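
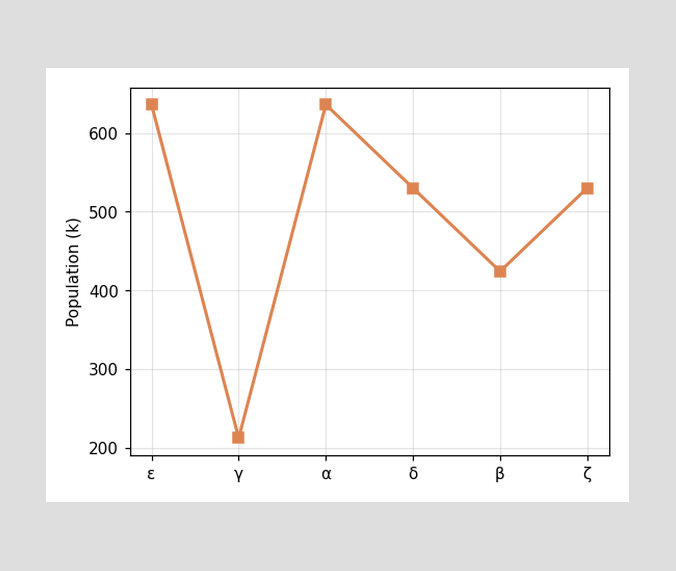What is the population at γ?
At γ, the line is at 212k.

212k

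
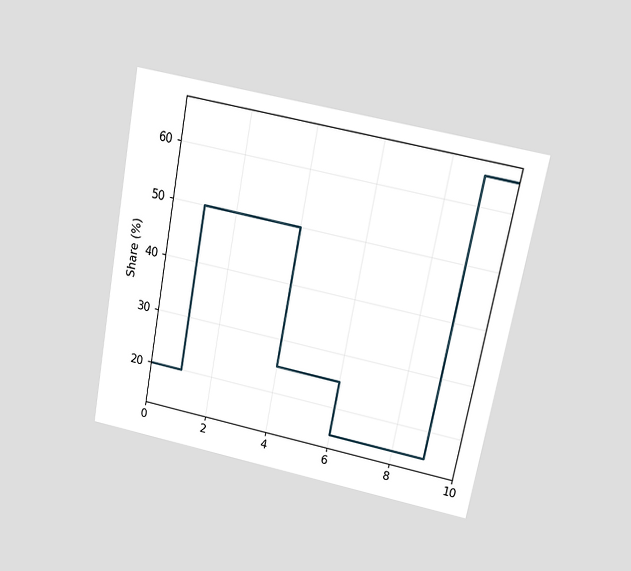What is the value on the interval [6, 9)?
The chart is tilted about 11° clockwise and viewed at a slight angle. On [6, 9) the step sits at 15%.

15%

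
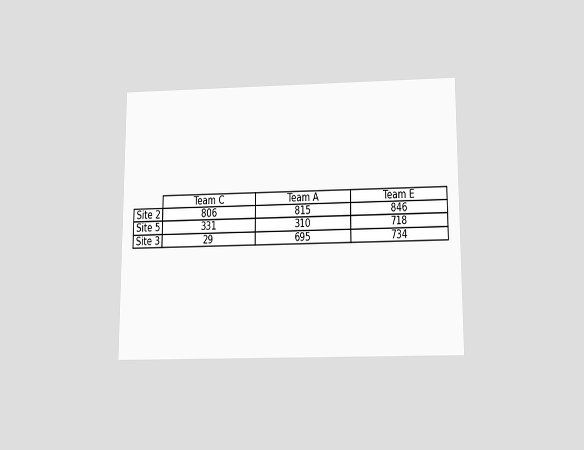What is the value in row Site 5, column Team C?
The chart is viewed slightly from below. The (Site 5, Team C) cell reads 331.

331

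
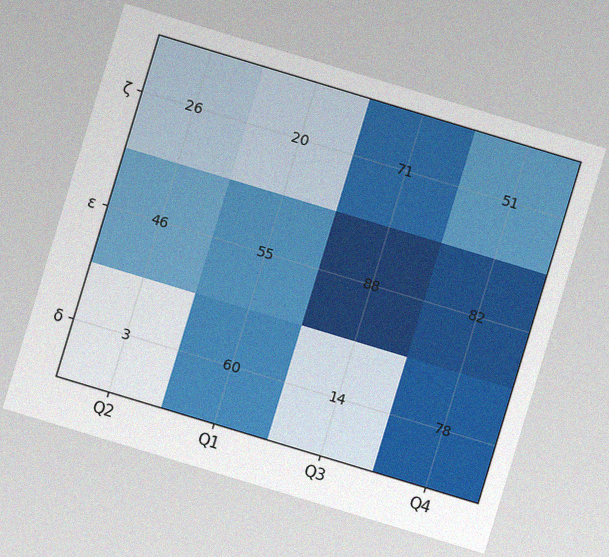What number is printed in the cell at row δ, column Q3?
The chart is tilted about 17° clockwise, with some photo noise. The (δ, Q3) cell reads 14.

14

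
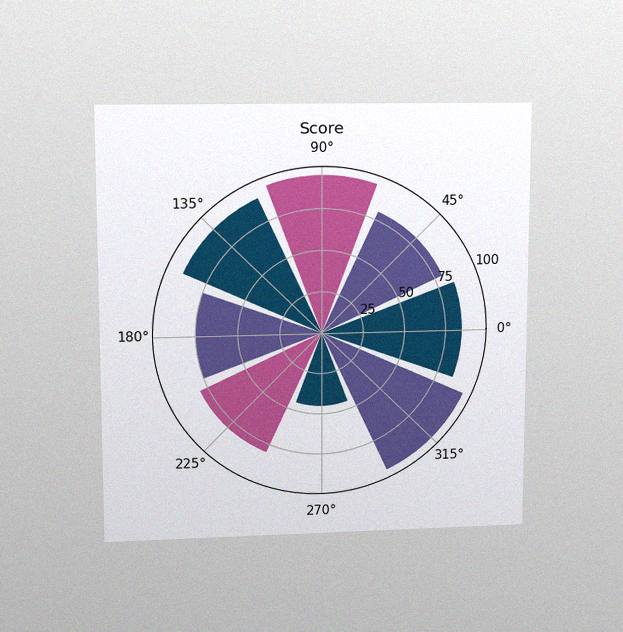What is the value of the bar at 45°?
The chart is viewed at a slight angle, with some photo noise. The bar at 45° reaches 80 on the radial axis.

80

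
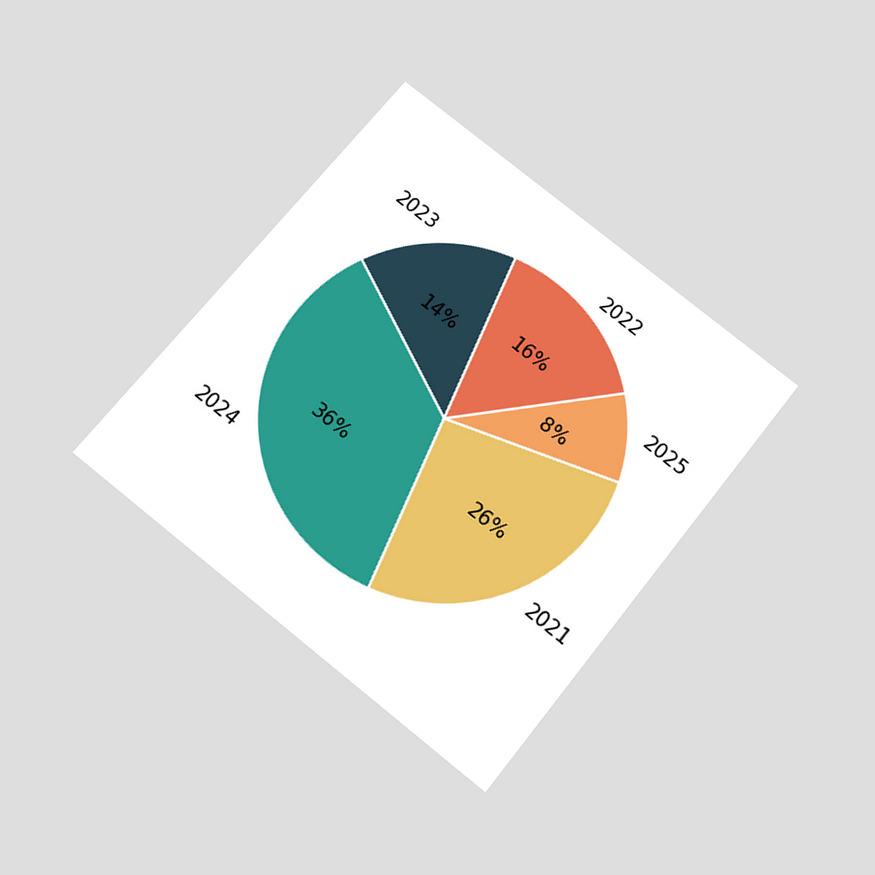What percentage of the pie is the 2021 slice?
26%

The chart is tilted about 39° clockwise and viewed slightly from below. The 2021 slice takes up 26% of the pie.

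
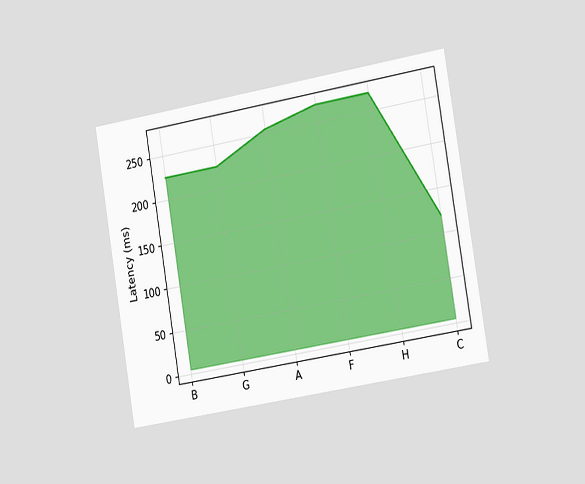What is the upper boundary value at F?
270ms

The chart is tilted about 9° counter-clockwise and viewed slightly from the right. At F the upper boundary is at 270ms.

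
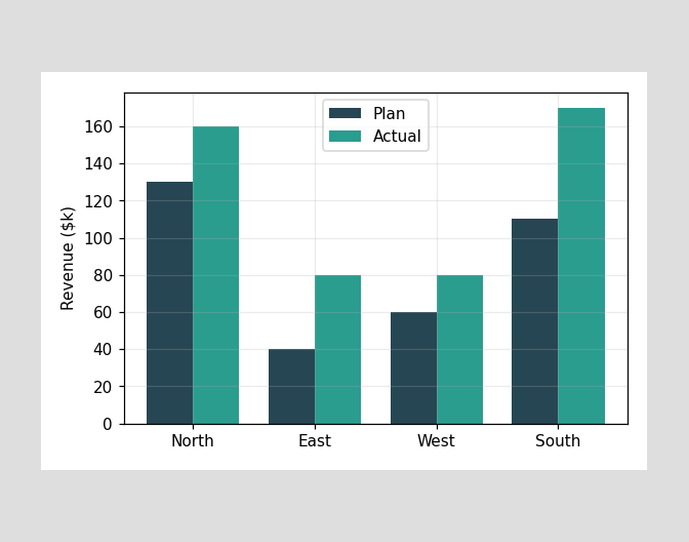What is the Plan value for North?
$130k

The Plan bar at North reaches $130k on the y-axis.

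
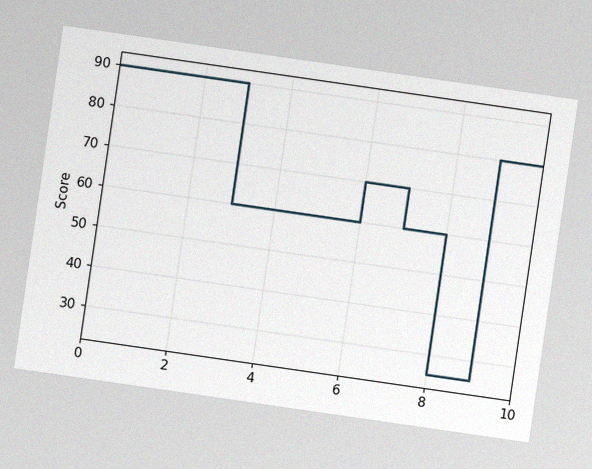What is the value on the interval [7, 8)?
The chart is tilted about 8° clockwise, with some photo noise. On [7, 8) the step sits at 60.

60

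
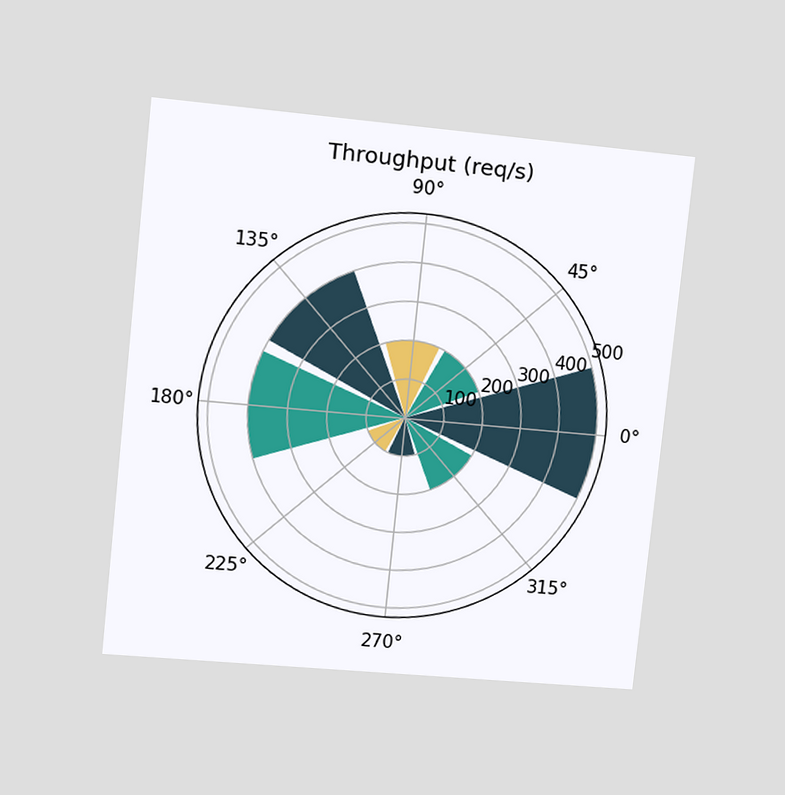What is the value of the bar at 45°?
200req/s

The chart is tilted about 6° clockwise and viewed at a slight angle. The bar at 45° reaches 200req/s on the radial axis.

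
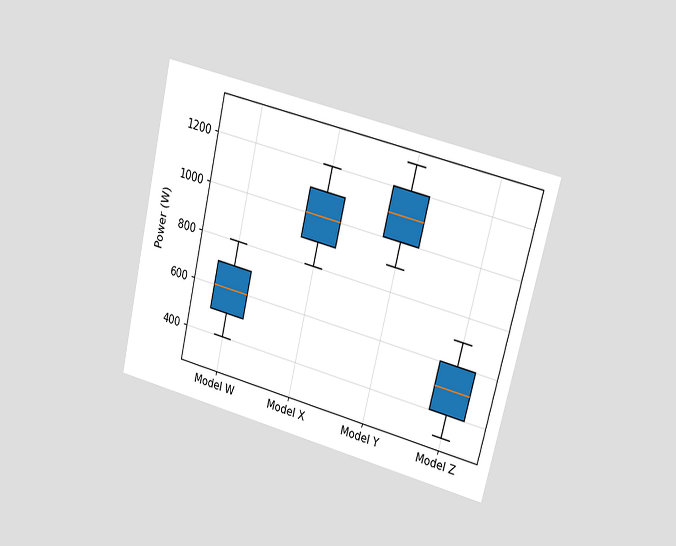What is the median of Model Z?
500W

The chart is tilted about 14° clockwise and viewed at a slight angle. The median line in the Model Z box sits at 500W.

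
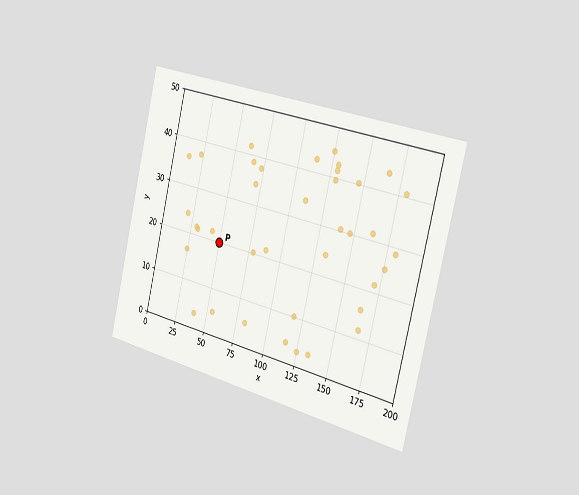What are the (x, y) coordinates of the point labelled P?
The chart is tilted about 13° clockwise and viewed slightly from the right. Following the gridlines from P to each axis, P sits at (50, 20).

(50, 20)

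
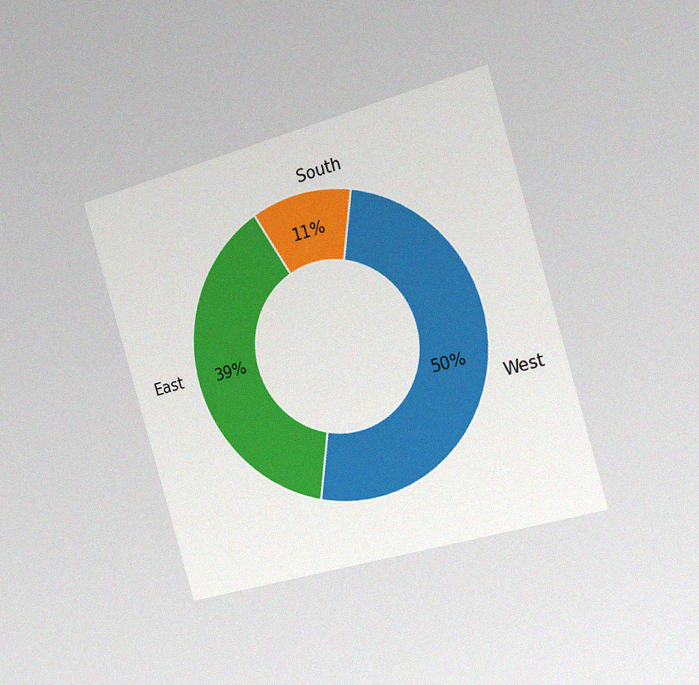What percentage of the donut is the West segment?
50%

The chart is tilted about 16° counter-clockwise and viewed slightly from the right, with some photo noise. The West segment takes up 50% of the ring.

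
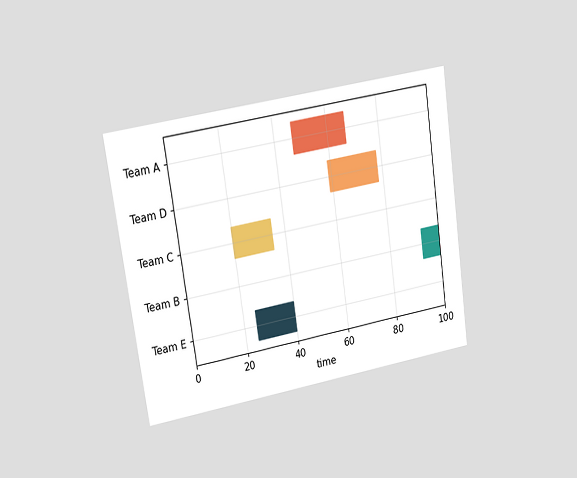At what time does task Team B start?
The chart is tilted about 8° counter-clockwise and viewed at a slight angle. The Team B bar begins at t=93.

93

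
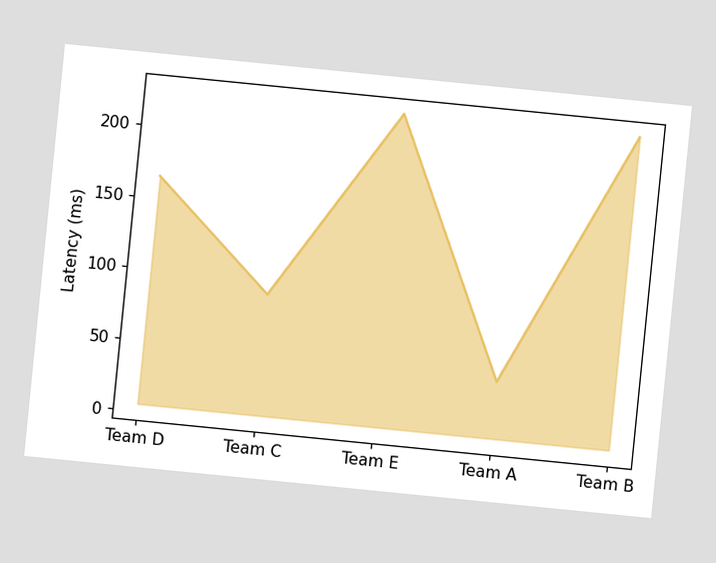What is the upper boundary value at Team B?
225ms

The chart is tilted about 6° clockwise. At Team B the upper boundary is at 225ms.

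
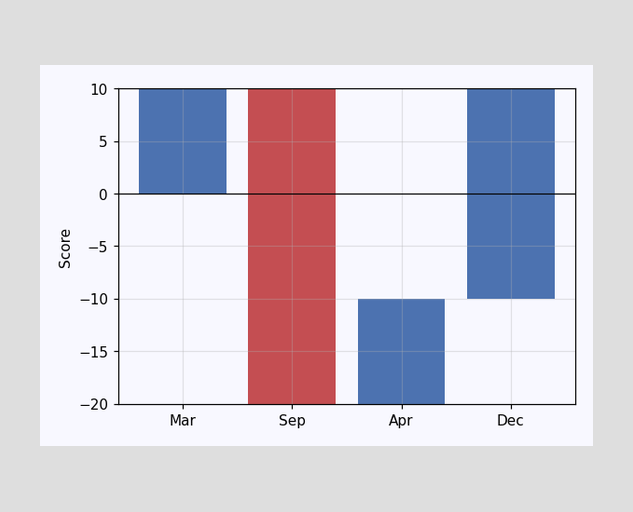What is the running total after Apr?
After Apr the running total reaches -10.

-10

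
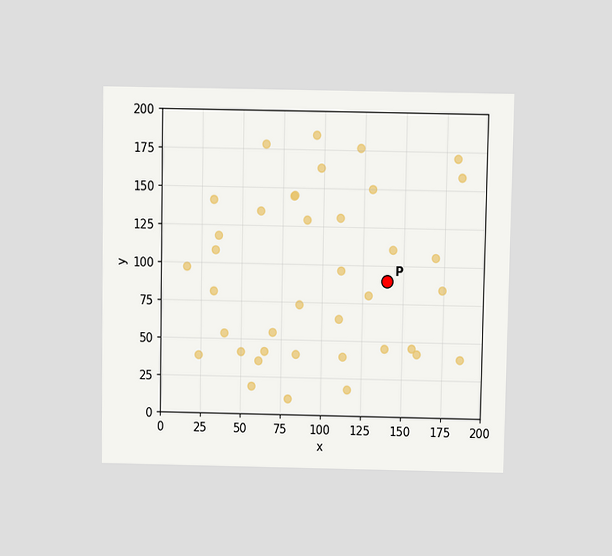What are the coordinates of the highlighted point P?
The chart is viewed slightly from above. Following the gridlines from P to each axis, P sits at (140, 90).

(140, 90)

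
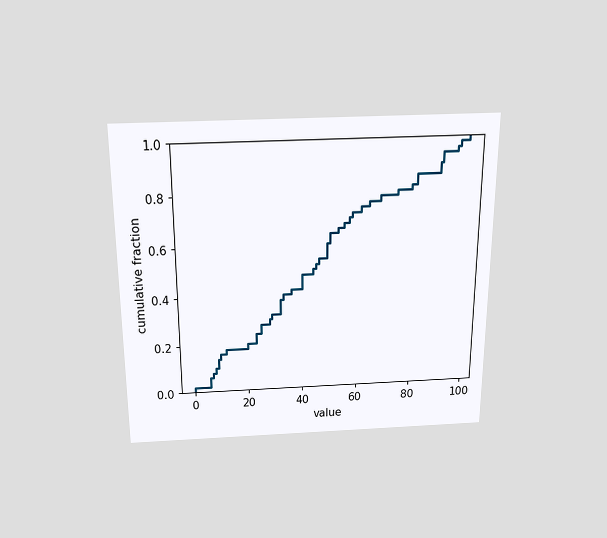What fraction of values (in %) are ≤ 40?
48%

The chart is viewed slightly from above. At x=40 the ECDF step is at 48%.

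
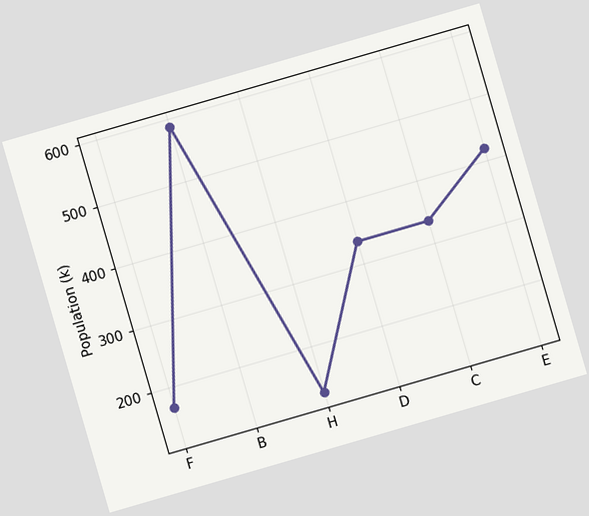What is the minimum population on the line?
The chart is tilted about 16° counter-clockwise. The lowest point is at H, and reading across to the y-axis gives 126k.

126k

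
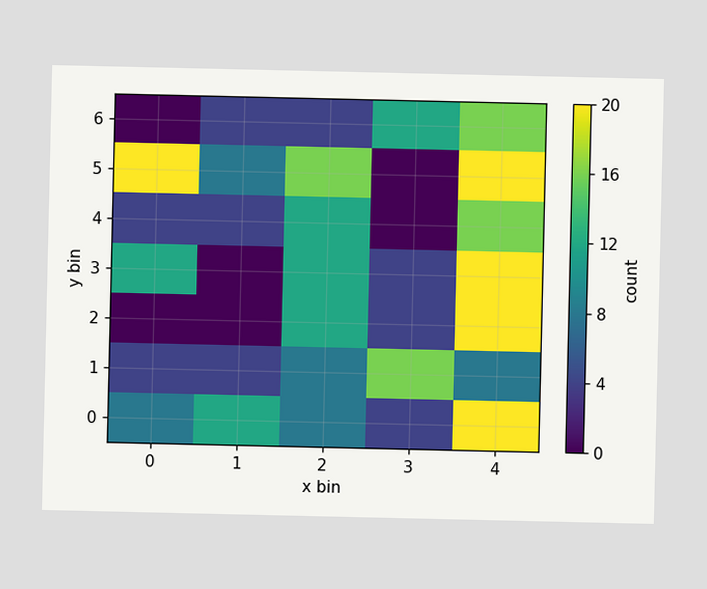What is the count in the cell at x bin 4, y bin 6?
Matching the cell (4, 6) against the colorbar gives 16.

16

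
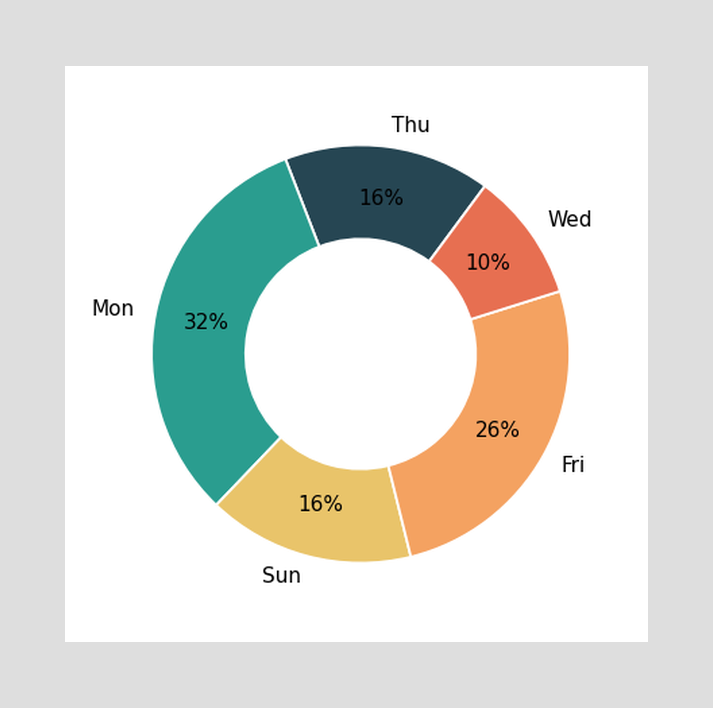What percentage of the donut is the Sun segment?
16%

The Sun segment takes up 16% of the ring.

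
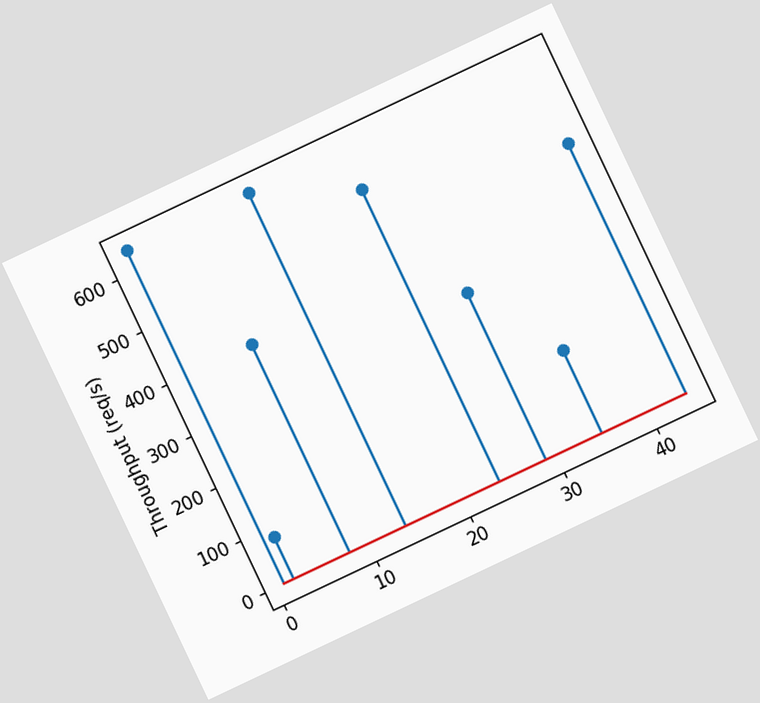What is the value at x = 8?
400req/s

The chart is tilted about 25° counter-clockwise. The stem at x=8 reaches 400req/s.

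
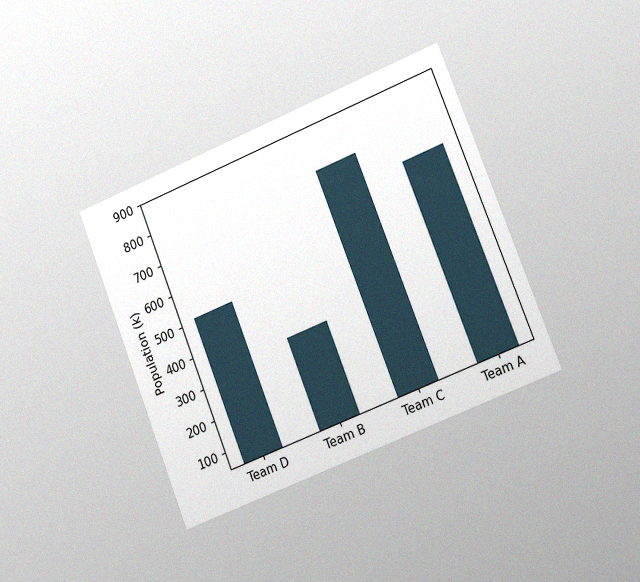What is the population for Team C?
765k

The chart is tilted about 22° counter-clockwise and viewed slightly from the right, with some photo noise. Reading along the chart's y-axis, the Team C bar reaches 765k.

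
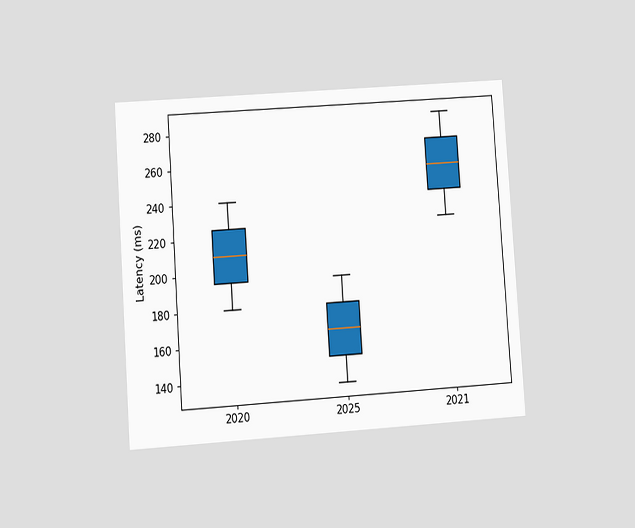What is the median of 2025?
165ms

The chart is tilted about 4° counter-clockwise and viewed at a slight angle. The median line in the 2025 box sits at 165ms.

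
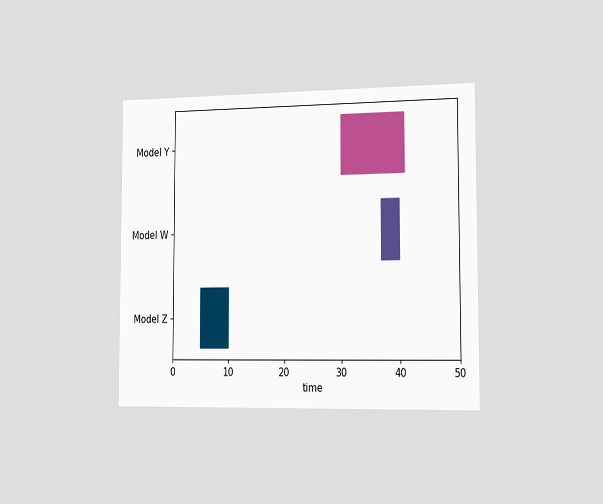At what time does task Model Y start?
The chart is viewed slightly from the right. The Model Y bar begins at t=30.

30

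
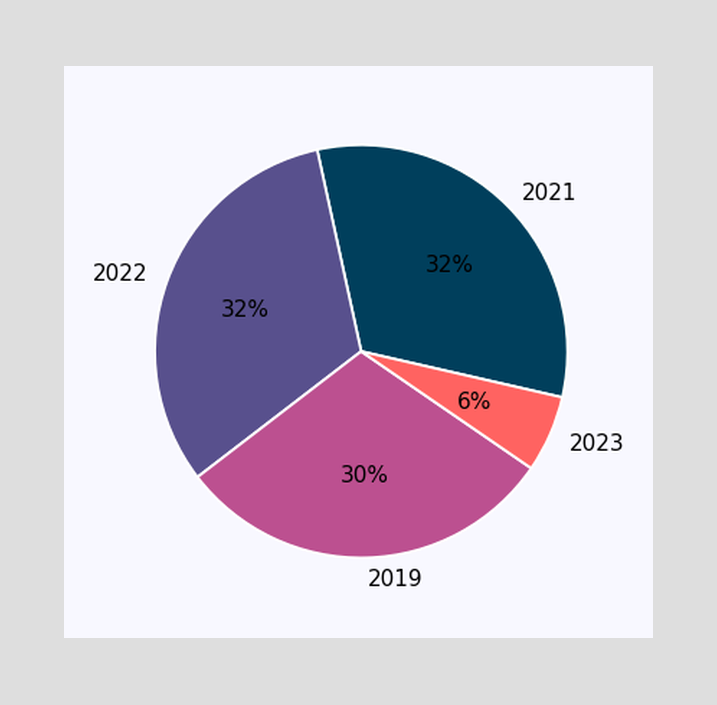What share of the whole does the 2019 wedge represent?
30%

The 2019 slice takes up 30% of the pie.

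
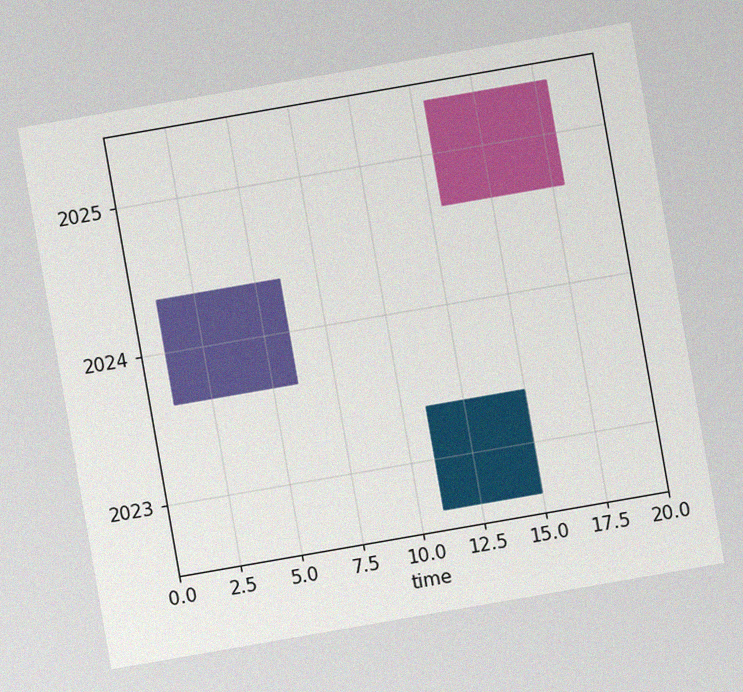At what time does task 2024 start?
The chart is tilted about 10° counter-clockwise, with some photo noise. The 2024 bar begins at t=1.

1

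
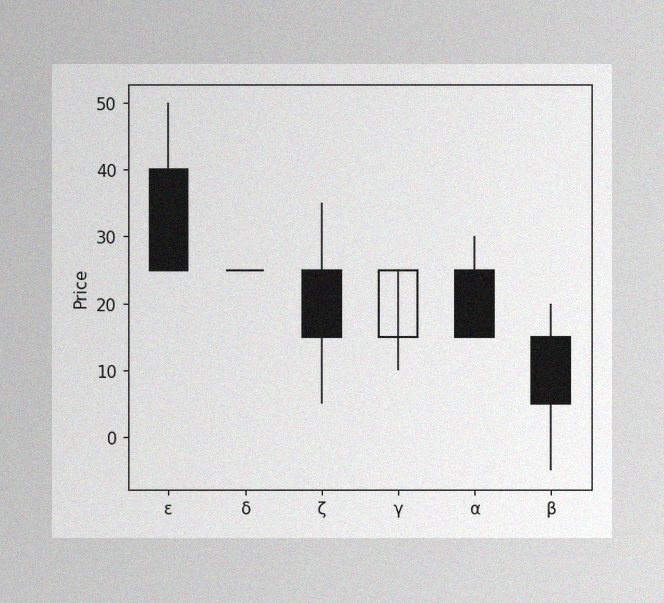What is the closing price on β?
The image has some photo noise and uneven lighting. The β candle closes at 5.

5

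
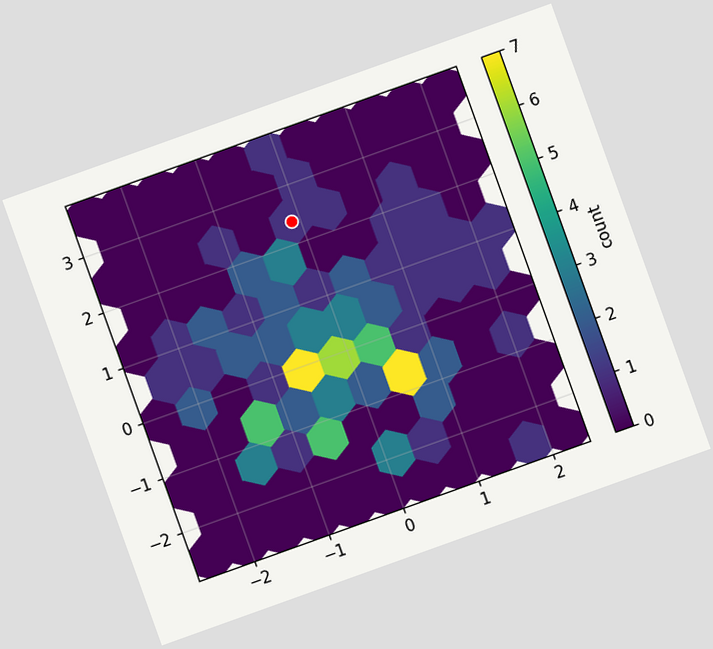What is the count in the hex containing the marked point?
The chart is tilted about 20° counter-clockwise. The marked hex reads 1 on the colorbar.

1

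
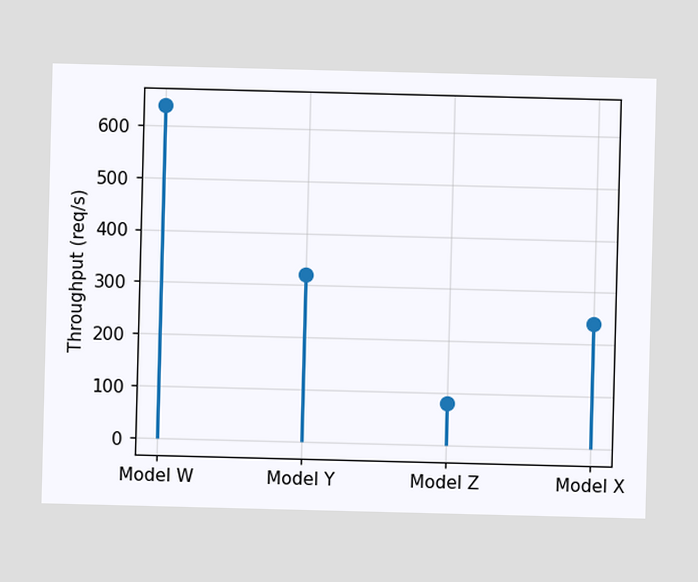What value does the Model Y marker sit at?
The Model Y marker sits at 320req/s.

320req/s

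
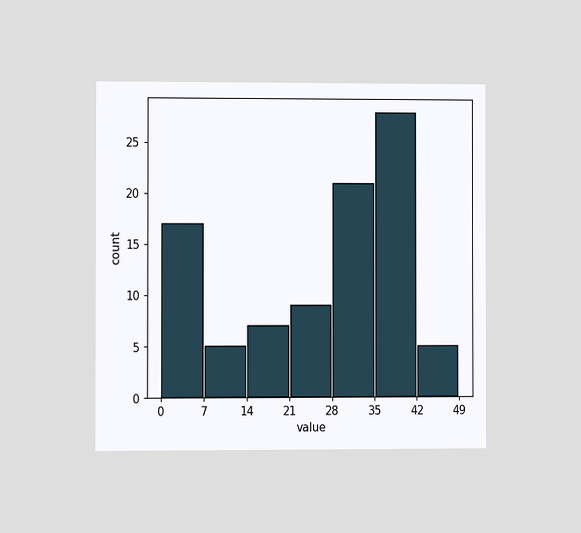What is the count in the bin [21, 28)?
9

The chart is viewed at a slight angle. The [21, 28) bin has height 9.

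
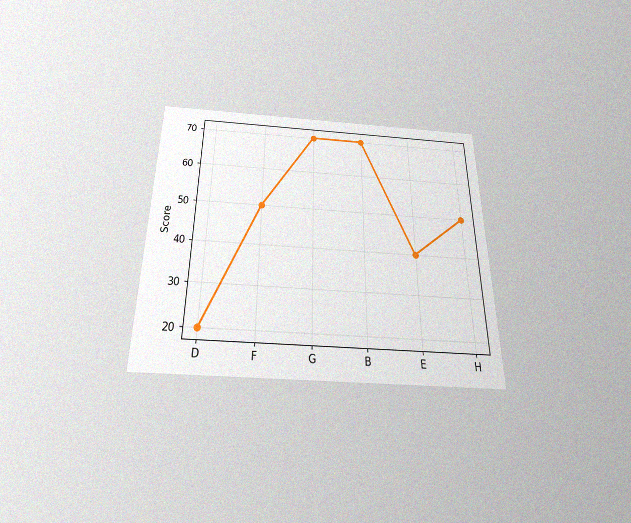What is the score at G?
The chart is viewed slightly from below, with some photo noise. At G, the line is at 70.

70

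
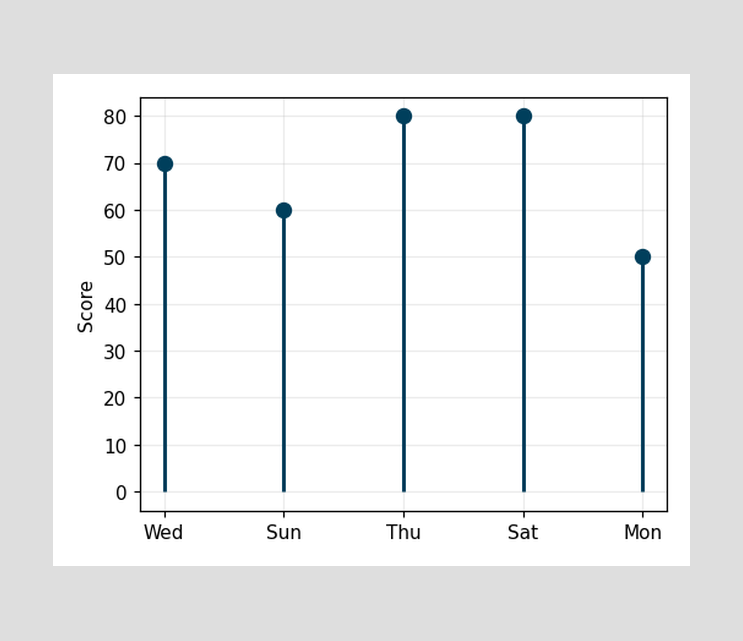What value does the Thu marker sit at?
The Thu marker sits at 80.

80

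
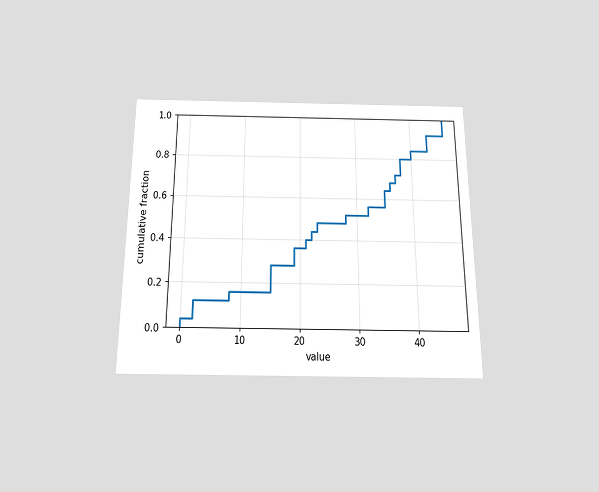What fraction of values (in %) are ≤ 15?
The chart is viewed slightly from below. At x=15 the ECDF step is at 28%.

28%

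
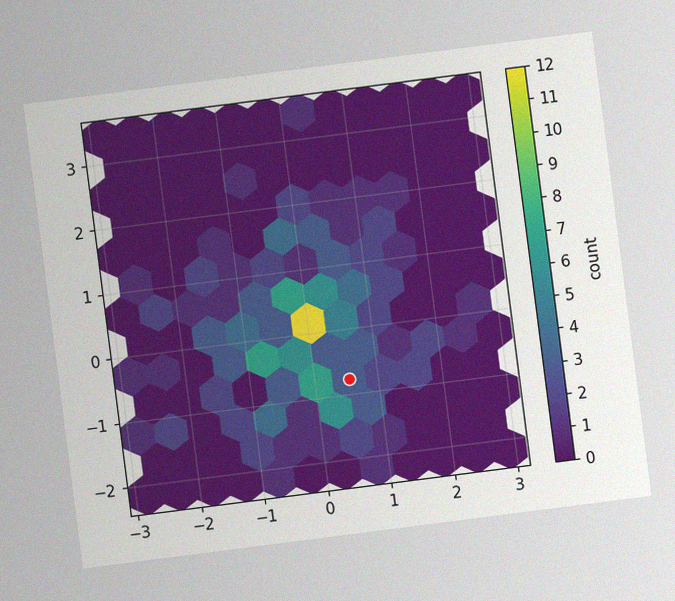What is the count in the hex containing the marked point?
The chart is tilted about 7° counter-clockwise, with some photo noise. The marked hex reads 3 on the colorbar.

3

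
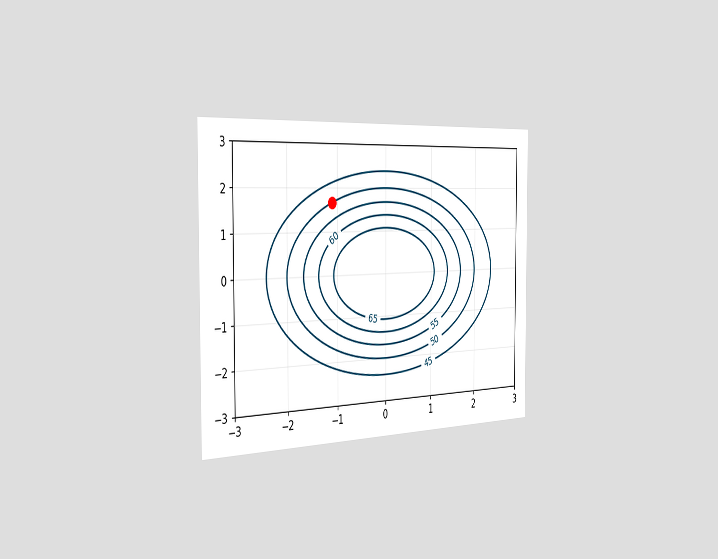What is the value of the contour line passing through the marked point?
The chart is viewed slightly from the left. The marked point sits on the contour labelled 50.

50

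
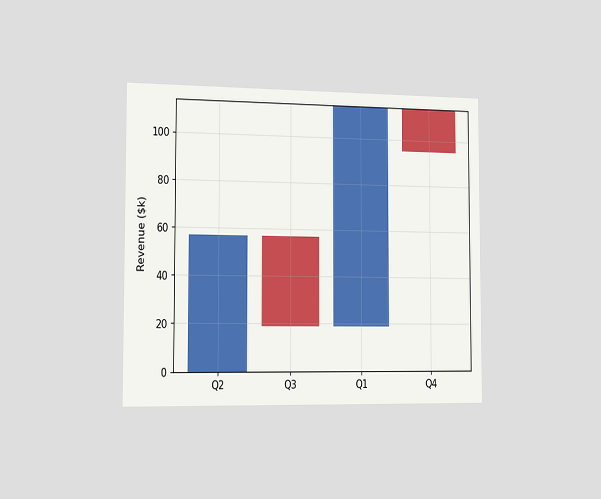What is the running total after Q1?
The chart is viewed slightly from the left. After Q1 the running total reaches $114k.

$114k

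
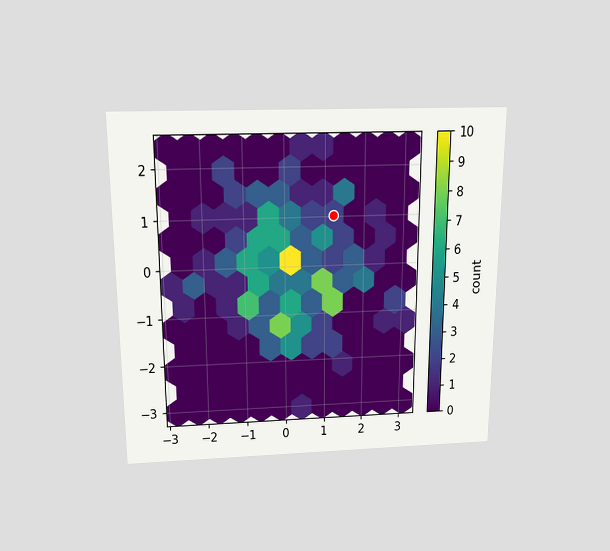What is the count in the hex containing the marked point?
2

The chart is viewed slightly from above. The marked hex reads 2 on the colorbar.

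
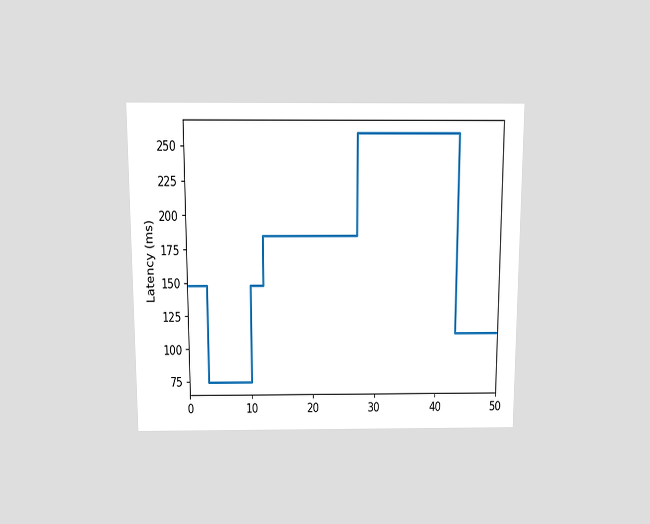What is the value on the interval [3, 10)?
The chart is viewed slightly from above. On [3, 10) the step sits at 74ms.

74ms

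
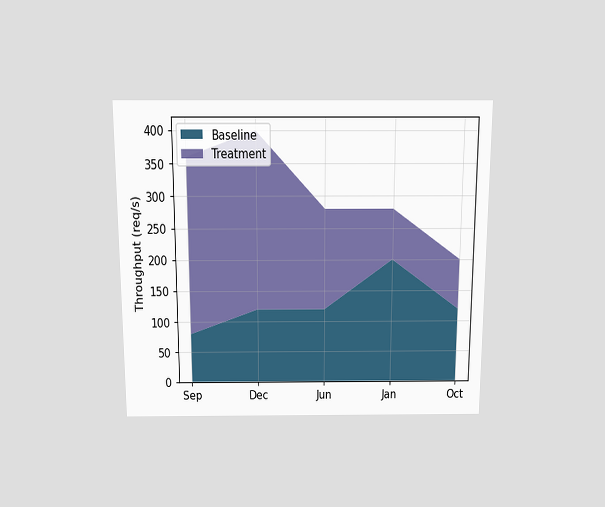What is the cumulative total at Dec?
400req/s

The chart is viewed slightly from above. The stacked total at Dec reaches 400req/s.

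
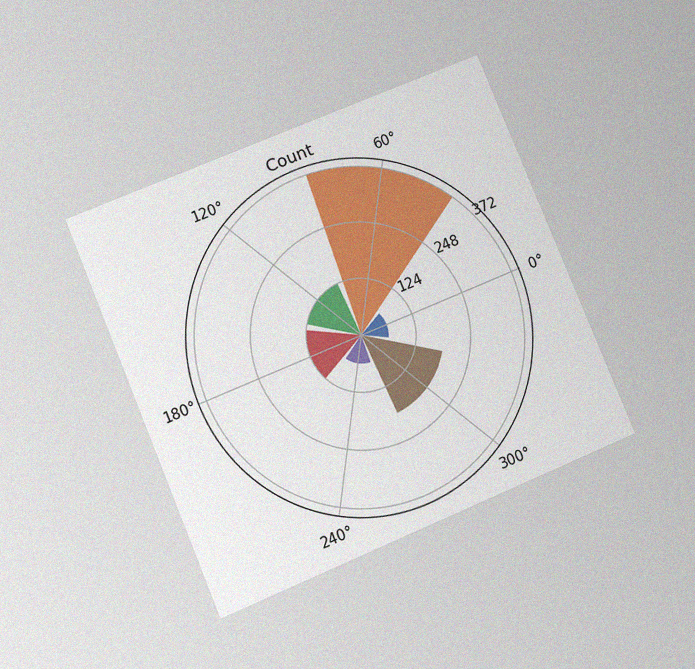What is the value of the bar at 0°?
62

The chart is tilted about 23° counter-clockwise and viewed at a slight angle, with some photo noise. The bar at 0° reaches 62 on the radial axis.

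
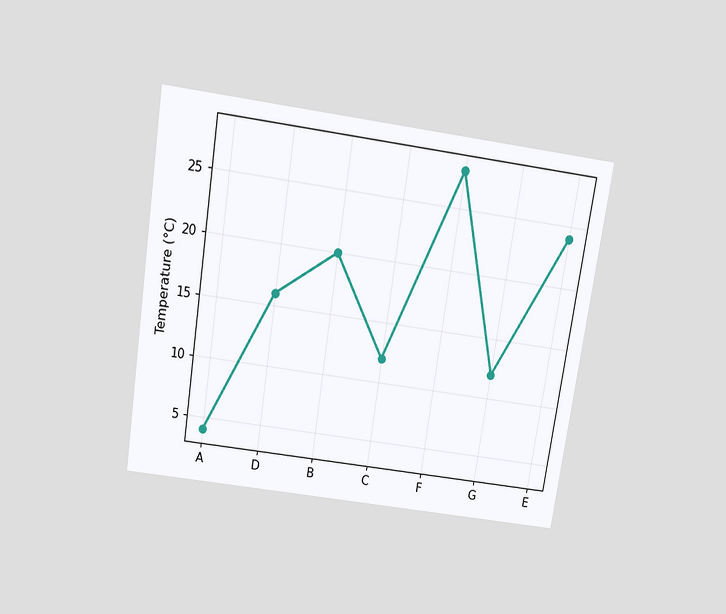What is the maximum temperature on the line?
28°C

The chart is tilted about 9° clockwise and viewed slightly from above. The highest point is at F, and reading across to the y-axis gives 28°C.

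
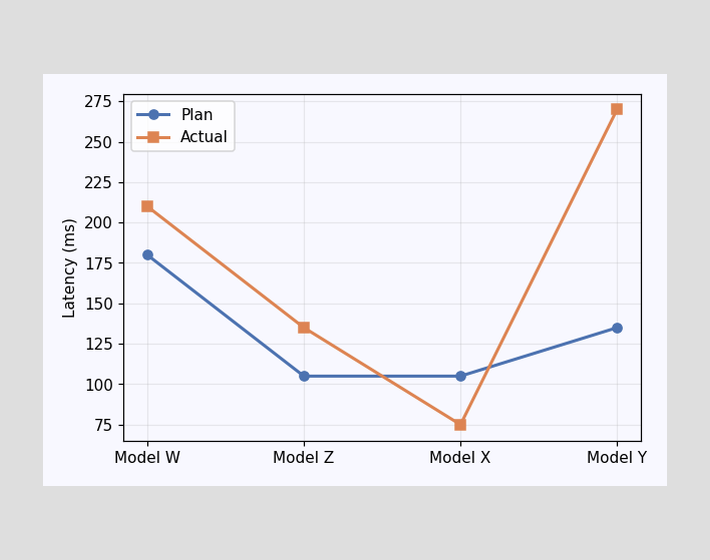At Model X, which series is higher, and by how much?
Plan, by 30ms

At Model X, Plan sits above the other line by 30ms.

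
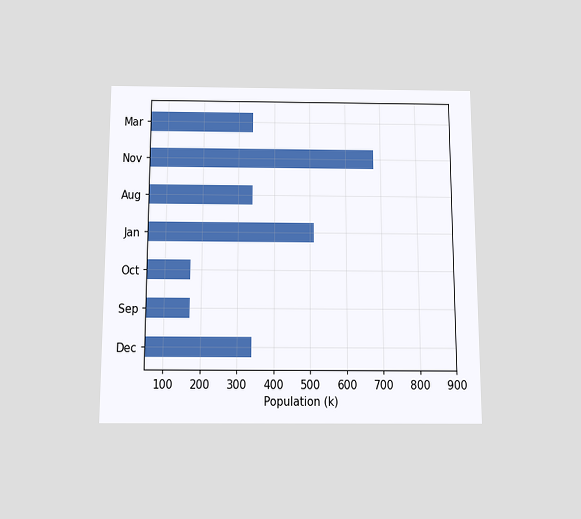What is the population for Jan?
The chart is viewed slightly from below. Reading along the chart's x-axis, the Jan bar reaches 510k.

510k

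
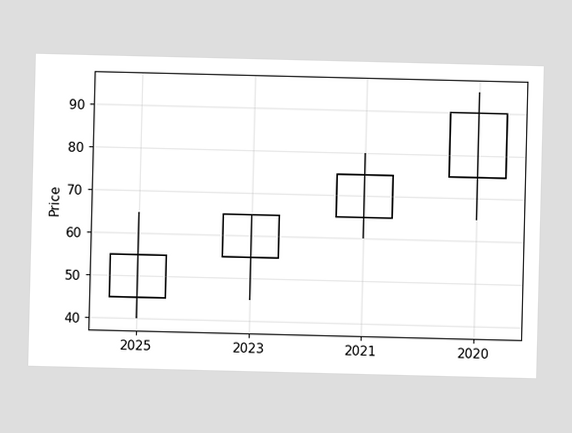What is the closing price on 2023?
65

The 2023 candle closes at 65.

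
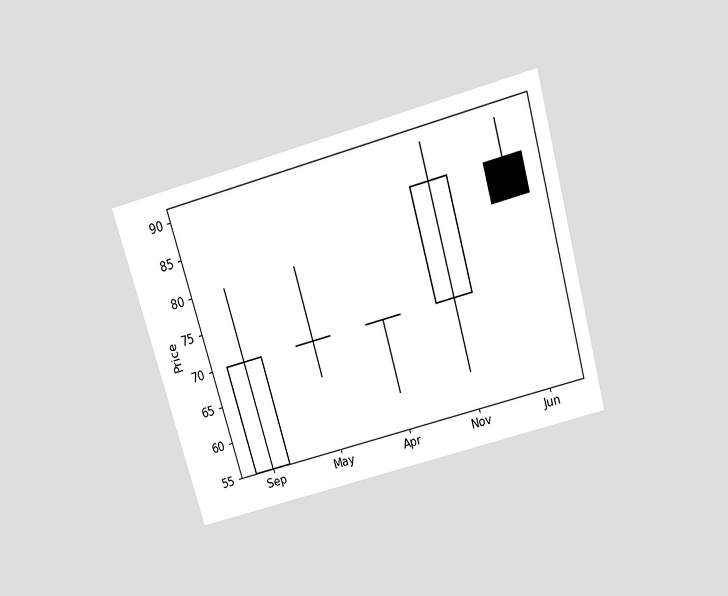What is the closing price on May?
70

The chart is tilted about 16° counter-clockwise and viewed slightly from above. The May candle closes at 70.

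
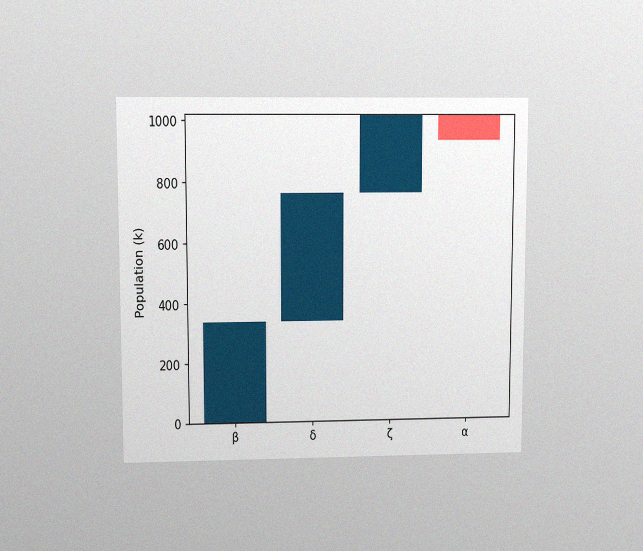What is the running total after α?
935k

The chart is viewed at a slight angle, with some photo noise. After α the running total reaches 935k.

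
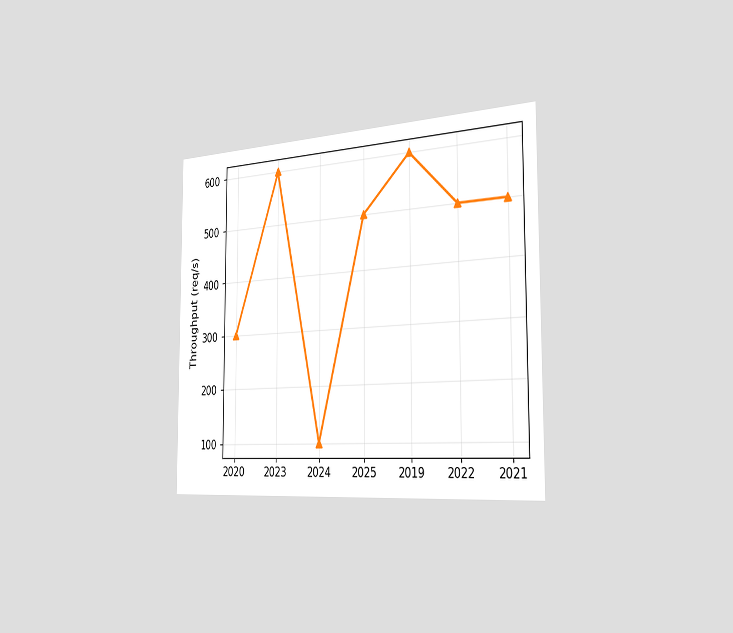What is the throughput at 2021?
500req/s

The chart is viewed slightly from the right. At 2021, the line is at 500req/s.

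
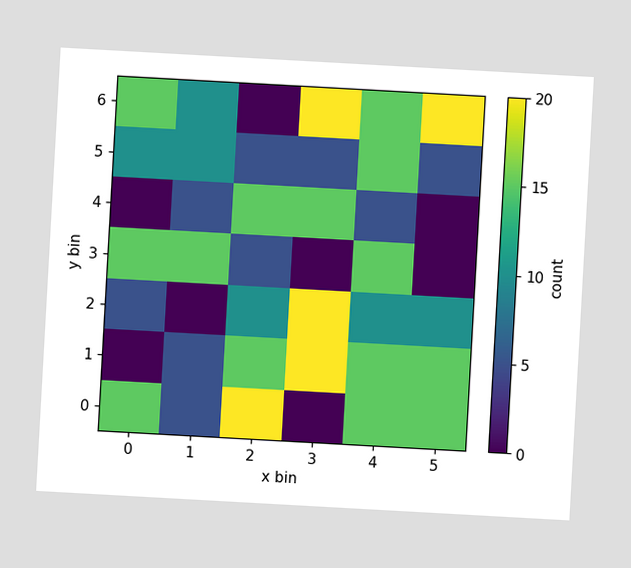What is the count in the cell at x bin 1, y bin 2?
The chart is tilted about 3° clockwise. Matching the cell (1, 2) against the colorbar gives 0.

0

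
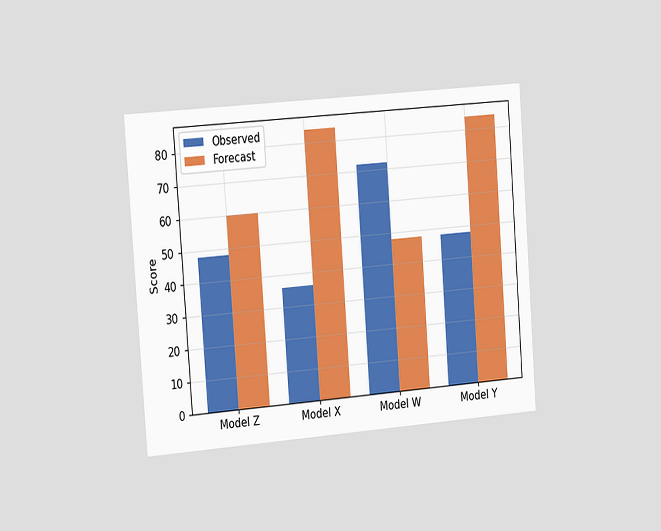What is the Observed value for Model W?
The chart is tilted about 4° counter-clockwise and viewed slightly from the left. The Observed bar at Model W reaches 72 on the y-axis.

72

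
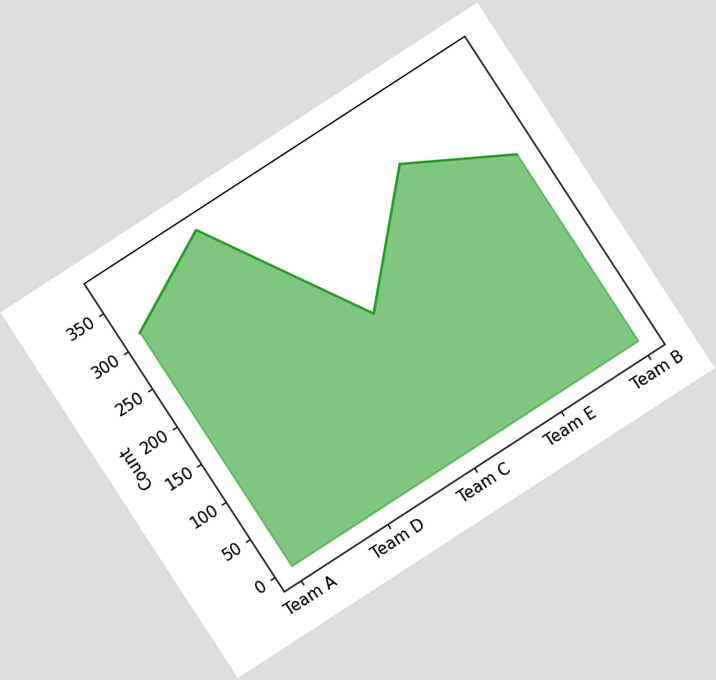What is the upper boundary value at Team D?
372

The chart is tilted about 33° counter-clockwise. At Team D the upper boundary is at 372.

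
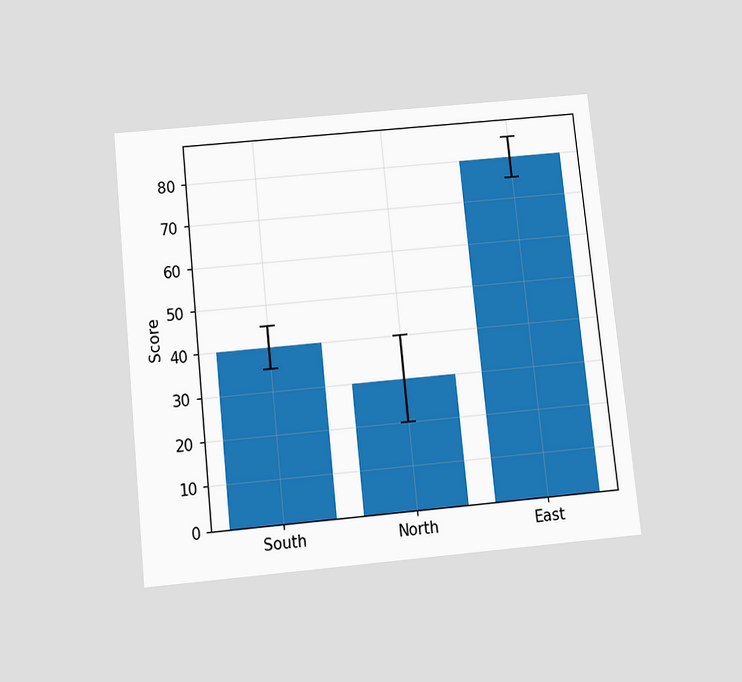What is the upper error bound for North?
The chart is tilted about 6° counter-clockwise and viewed slightly from below. The North bar's upper whisker reaches 40.

40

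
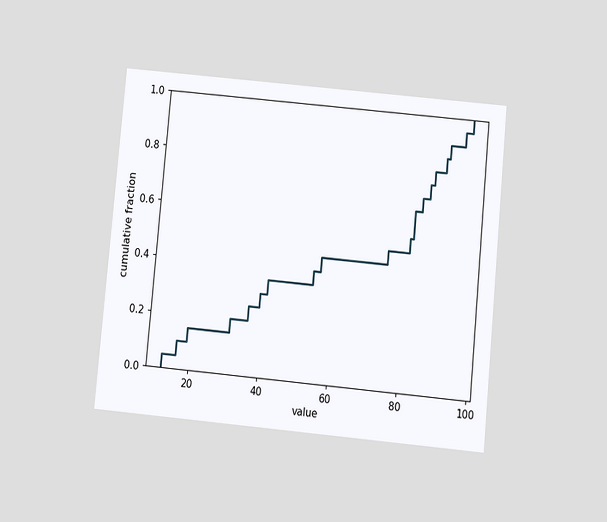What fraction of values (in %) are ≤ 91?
The chart is tilted about 5° clockwise and viewed slightly from below. At x=91 the ECDF step is at 90%.

90%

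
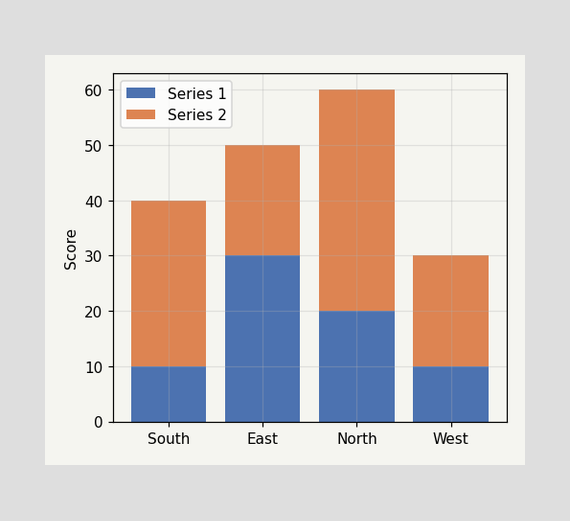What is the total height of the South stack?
40

The South stack's top reaches 40 on the y-axis.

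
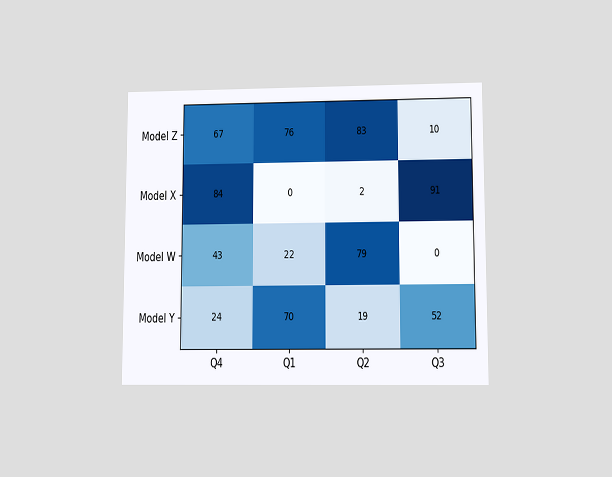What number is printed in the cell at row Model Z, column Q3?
The chart is viewed at a slight angle. The (Model Z, Q3) cell reads 10.

10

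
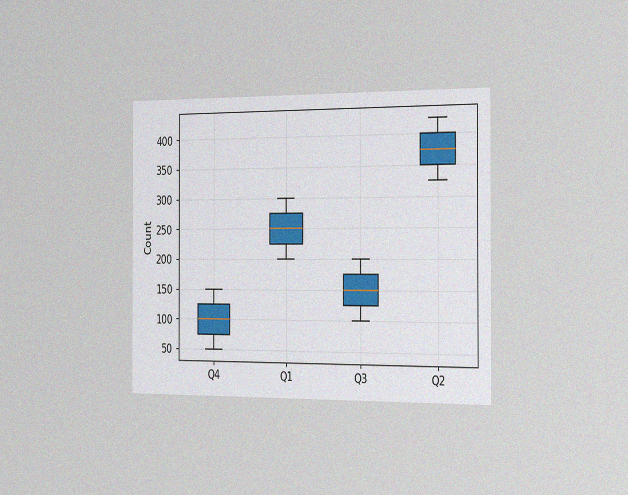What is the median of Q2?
The chart is viewed slightly from the right, with some photo noise. The median line in the Q2 box sits at 375.

375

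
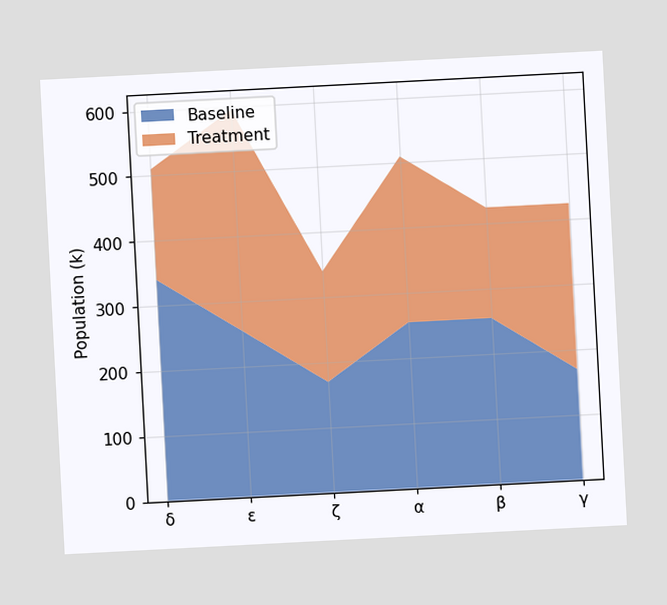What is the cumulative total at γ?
425k

The chart is tilted about 3° counter-clockwise. The stacked total at γ reaches 425k.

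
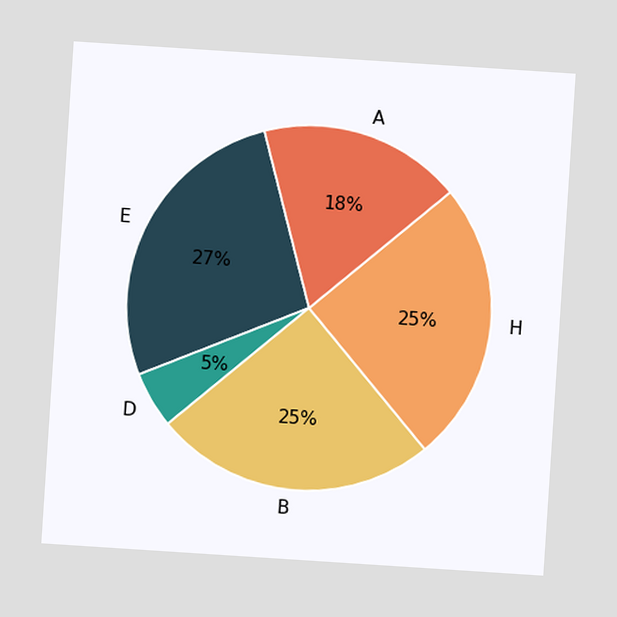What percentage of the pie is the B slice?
The chart is tilted about 4° clockwise. The B slice takes up 25% of the pie.

25%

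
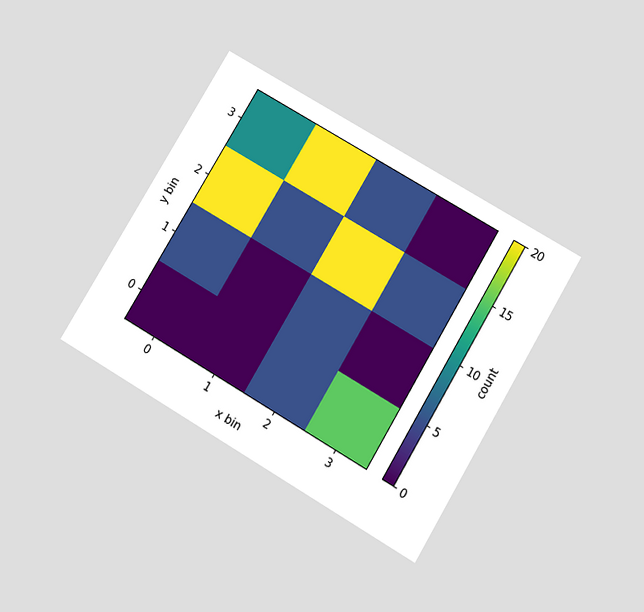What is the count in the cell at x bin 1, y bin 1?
0

The chart is tilted about 31° clockwise and viewed slightly from below. Matching the cell (1, 1) against the colorbar gives 0.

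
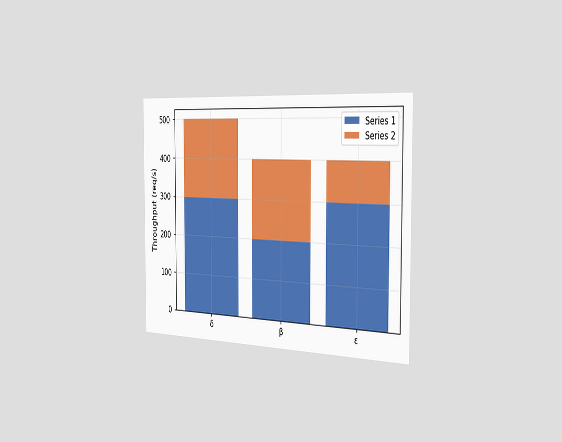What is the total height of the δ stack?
The chart is viewed slightly from the right. The δ stack's top reaches 500req/s on the y-axis.

500req/s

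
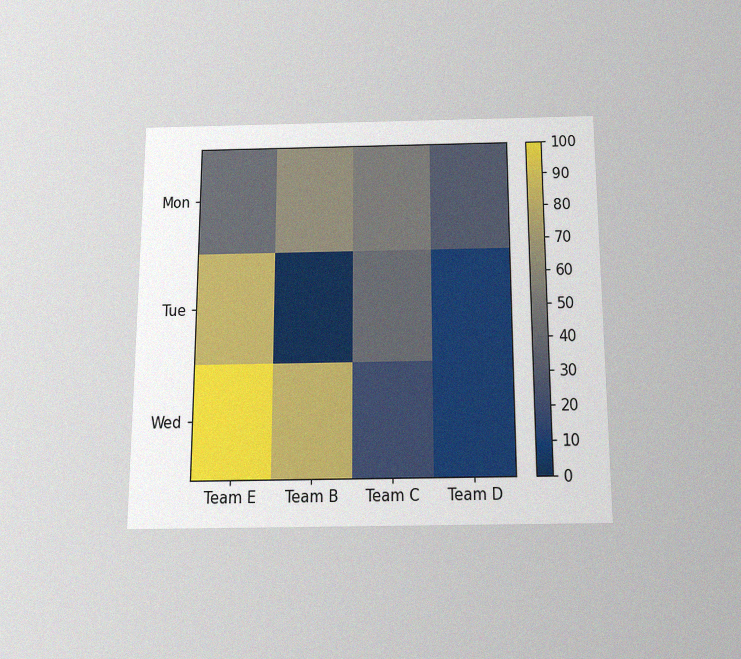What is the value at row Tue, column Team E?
The chart is viewed slightly from below, with some photo noise. Matching cell (Tue, Team E) against the colorbar gives 80.

80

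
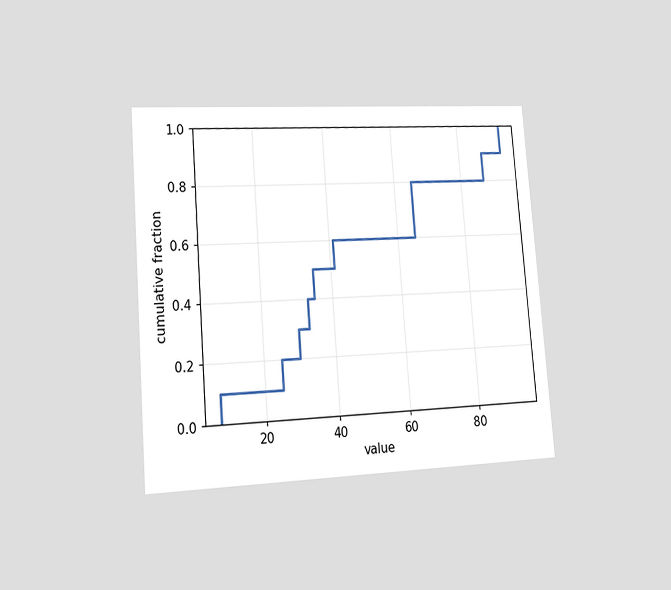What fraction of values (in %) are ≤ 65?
80%

The chart is tilted about 4° counter-clockwise and viewed slightly from the left. At x=65 the ECDF step is at 80%.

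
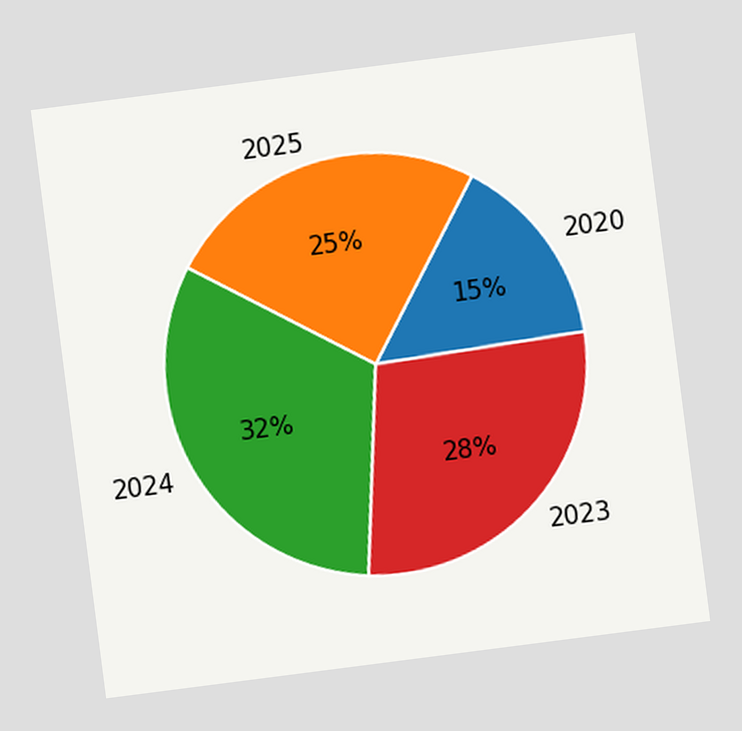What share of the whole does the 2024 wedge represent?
32%

The chart is tilted about 7° counter-clockwise. The 2024 slice takes up 32% of the pie.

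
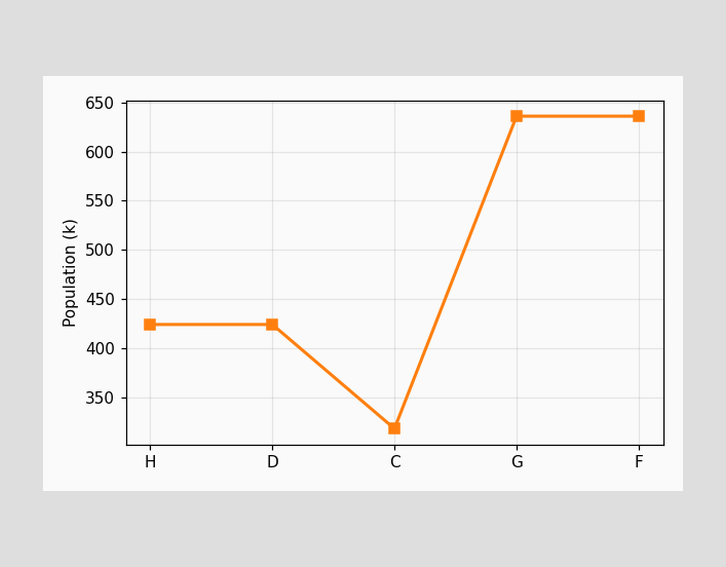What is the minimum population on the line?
The lowest point is at C, and reading across to the y-axis gives 318k.

318k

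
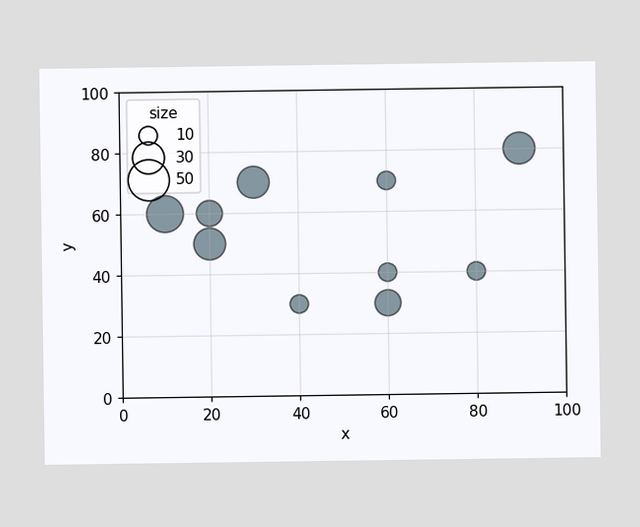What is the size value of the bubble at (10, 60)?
Matching the bubble at (10, 60) against the size legend gives 40.

40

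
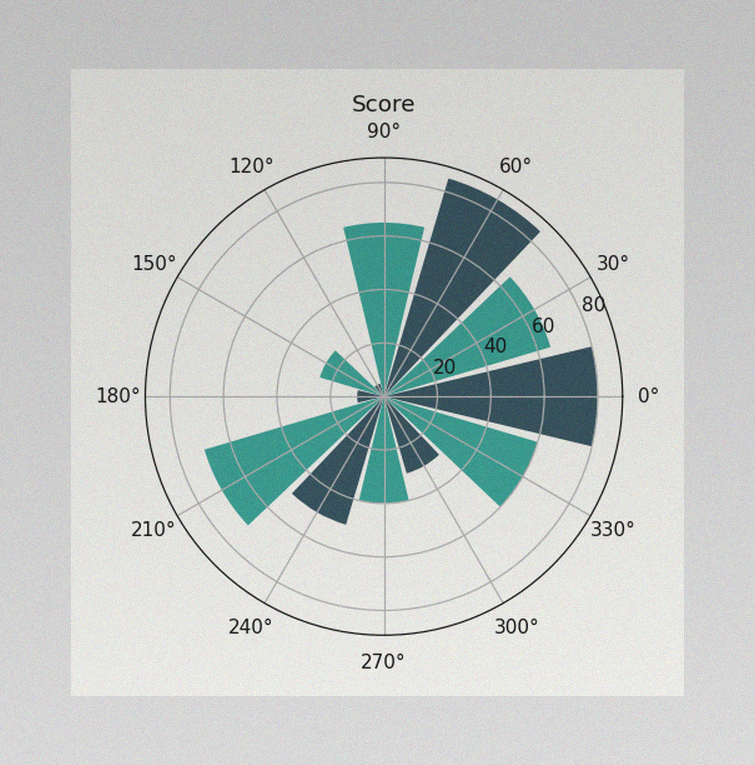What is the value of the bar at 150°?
The image has some photo noise and uneven lighting. The bar at 150° reaches 25 on the radial axis.

25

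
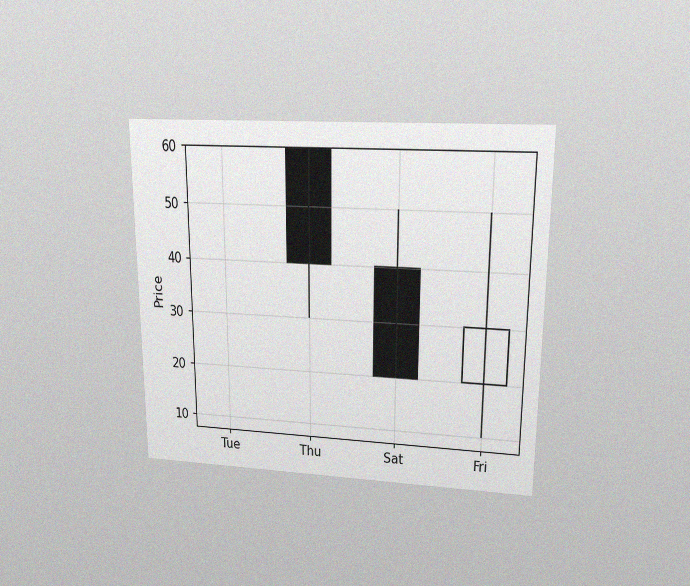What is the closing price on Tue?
60

The chart is viewed at a slight angle, with some photo noise. The Tue candle closes at 60.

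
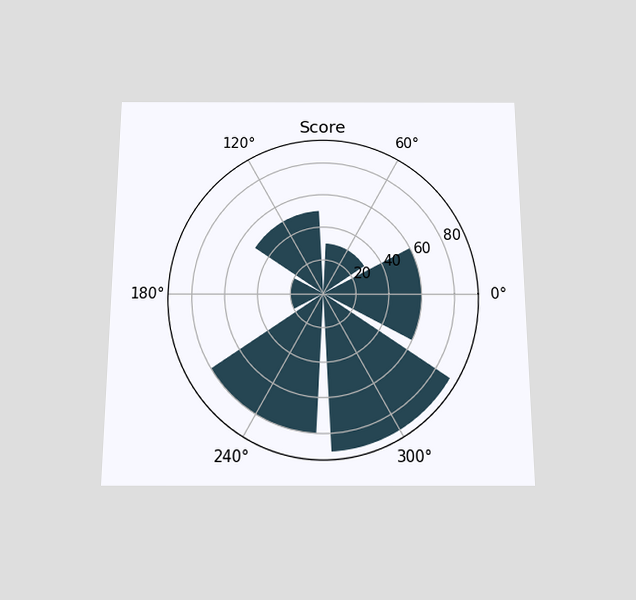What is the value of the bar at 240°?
The chart is viewed slightly from below. The bar at 240° reaches 80 on the radial axis.

80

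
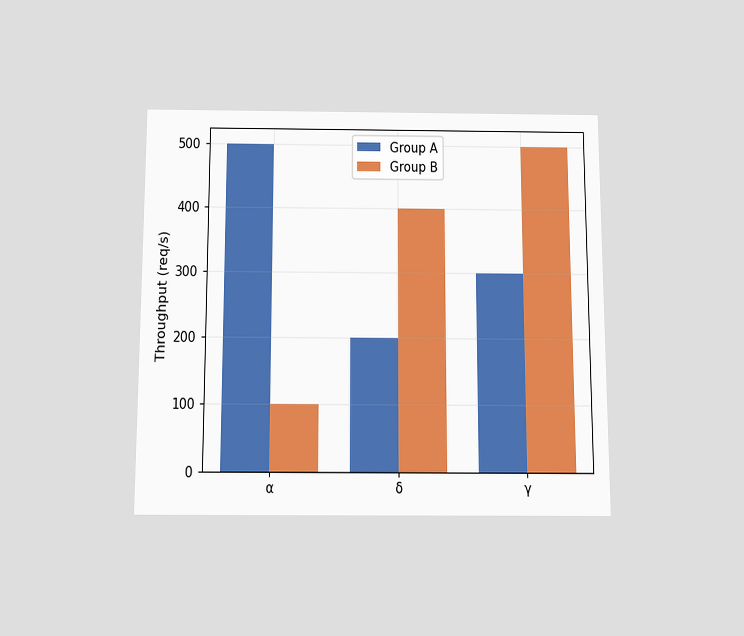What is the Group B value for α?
The chart is viewed slightly from below. The Group B bar at α reaches 100req/s on the y-axis.

100req/s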